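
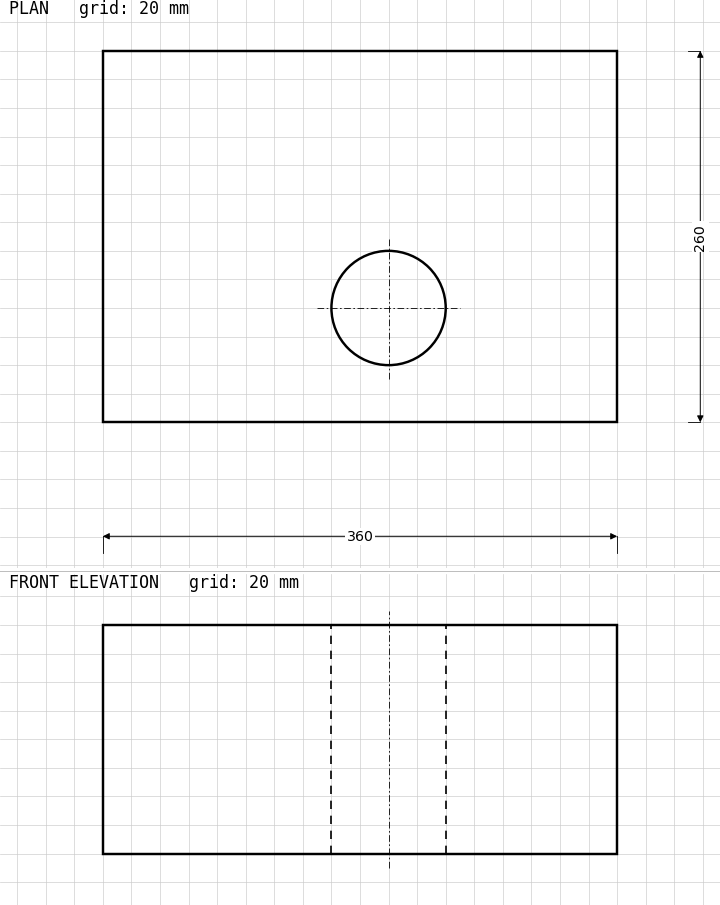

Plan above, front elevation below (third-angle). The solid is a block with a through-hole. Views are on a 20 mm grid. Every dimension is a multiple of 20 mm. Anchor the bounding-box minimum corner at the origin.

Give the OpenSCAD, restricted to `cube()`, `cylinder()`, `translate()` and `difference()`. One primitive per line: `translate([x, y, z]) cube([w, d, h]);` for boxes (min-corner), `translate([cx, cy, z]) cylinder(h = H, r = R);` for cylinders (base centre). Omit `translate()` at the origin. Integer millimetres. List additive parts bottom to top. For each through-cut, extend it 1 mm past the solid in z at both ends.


difference() {
  cube([360, 260, 160]);
  translate([200, 80, -1]) cylinder(h = 162, r = 40);
}


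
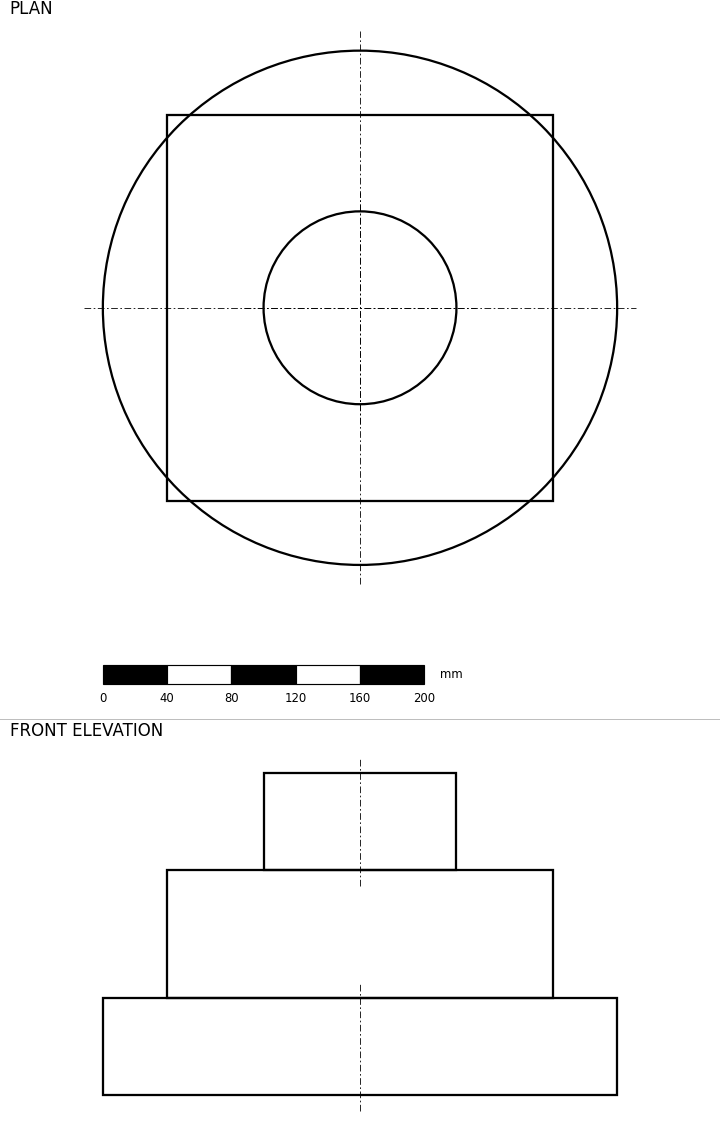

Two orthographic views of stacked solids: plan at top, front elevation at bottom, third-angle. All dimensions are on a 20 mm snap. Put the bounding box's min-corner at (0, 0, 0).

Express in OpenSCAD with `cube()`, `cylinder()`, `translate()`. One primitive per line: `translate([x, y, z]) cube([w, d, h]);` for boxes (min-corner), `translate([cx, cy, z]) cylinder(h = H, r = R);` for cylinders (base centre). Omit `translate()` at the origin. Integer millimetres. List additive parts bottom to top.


translate([160, 160, 0]) cylinder(h = 60, r = 160);
translate([40, 40, 60]) cube([240, 240, 80]);
translate([160, 160, 140]) cylinder(h = 60, r = 60);


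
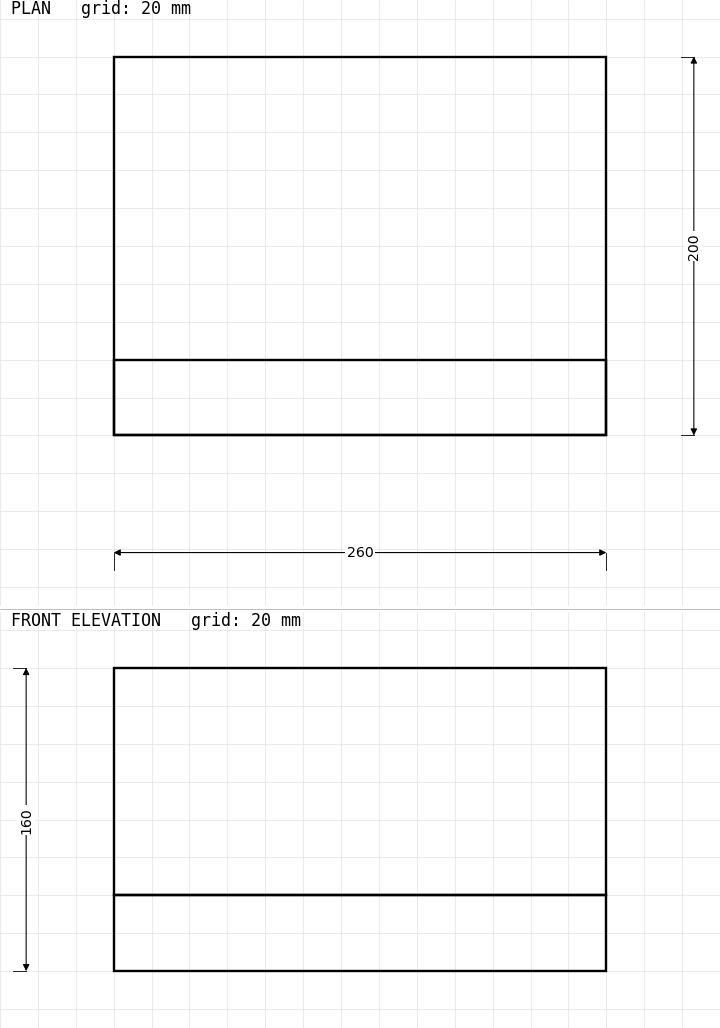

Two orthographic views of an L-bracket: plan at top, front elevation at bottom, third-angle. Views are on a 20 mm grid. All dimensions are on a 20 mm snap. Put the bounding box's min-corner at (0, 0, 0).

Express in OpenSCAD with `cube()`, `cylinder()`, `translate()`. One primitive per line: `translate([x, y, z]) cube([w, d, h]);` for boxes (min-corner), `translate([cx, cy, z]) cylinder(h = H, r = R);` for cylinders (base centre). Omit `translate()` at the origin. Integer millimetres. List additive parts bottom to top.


cube([260, 200, 40]);
translate([0, 0, 40]) cube([260, 40, 120]);


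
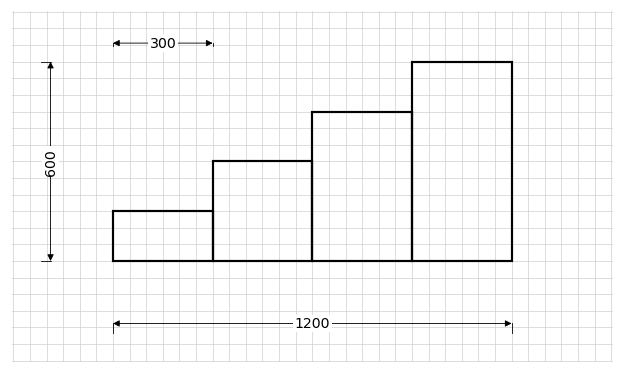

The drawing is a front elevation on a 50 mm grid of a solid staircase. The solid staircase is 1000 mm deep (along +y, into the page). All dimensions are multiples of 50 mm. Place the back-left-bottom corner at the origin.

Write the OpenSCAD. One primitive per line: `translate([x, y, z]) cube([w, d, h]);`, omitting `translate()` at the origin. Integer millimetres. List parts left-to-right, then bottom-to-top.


cube([300, 1000, 150]);
translate([300, 0, 0]) cube([300, 1000, 300]);
translate([600, 0, 0]) cube([300, 1000, 450]);
translate([900, 0, 0]) cube([300, 1000, 600]);


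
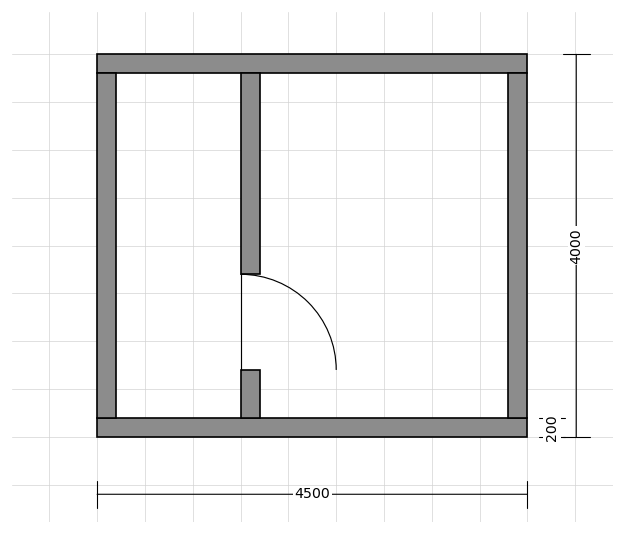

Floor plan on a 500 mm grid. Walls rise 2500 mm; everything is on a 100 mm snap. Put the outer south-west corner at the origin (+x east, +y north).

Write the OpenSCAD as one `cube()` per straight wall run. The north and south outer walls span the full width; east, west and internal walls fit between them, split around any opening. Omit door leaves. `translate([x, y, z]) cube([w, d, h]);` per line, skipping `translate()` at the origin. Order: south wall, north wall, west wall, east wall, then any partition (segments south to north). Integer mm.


cube([4500, 200, 2500]);
translate([0, 3800, 0]) cube([4500, 200, 2500]);
translate([0, 200, 0]) cube([200, 3600, 2500]);
translate([4300, 200, 0]) cube([200, 3600, 2500]);
translate([1500, 200, 0]) cube([200, 500, 2500]);
translate([1500, 1700, 0]) cube([200, 2100, 2500]);


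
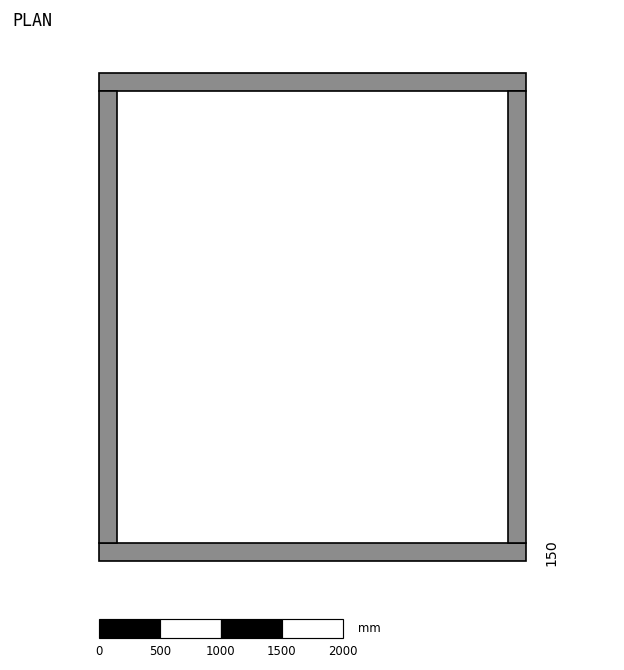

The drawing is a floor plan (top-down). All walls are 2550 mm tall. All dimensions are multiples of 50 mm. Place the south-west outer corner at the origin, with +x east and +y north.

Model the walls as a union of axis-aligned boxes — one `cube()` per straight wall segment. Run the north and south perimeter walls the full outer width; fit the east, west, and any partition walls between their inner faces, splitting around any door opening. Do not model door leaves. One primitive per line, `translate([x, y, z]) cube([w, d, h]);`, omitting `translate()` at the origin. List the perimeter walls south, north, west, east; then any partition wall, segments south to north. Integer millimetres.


cube([3500, 150, 2550]);
translate([0, 3850, 0]) cube([3500, 150, 2550]);
translate([0, 150, 0]) cube([150, 3700, 2550]);
translate([3350, 150, 0]) cube([150, 3700, 2550]);


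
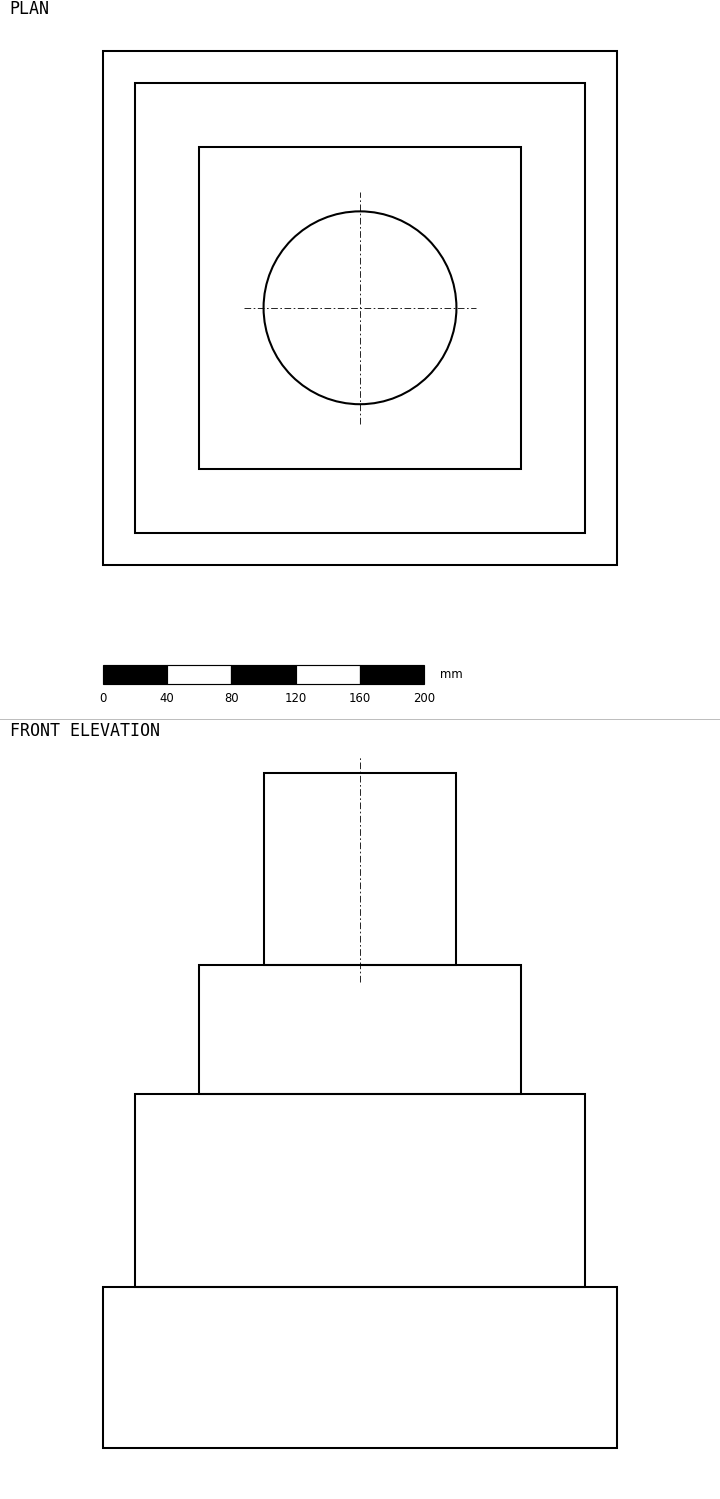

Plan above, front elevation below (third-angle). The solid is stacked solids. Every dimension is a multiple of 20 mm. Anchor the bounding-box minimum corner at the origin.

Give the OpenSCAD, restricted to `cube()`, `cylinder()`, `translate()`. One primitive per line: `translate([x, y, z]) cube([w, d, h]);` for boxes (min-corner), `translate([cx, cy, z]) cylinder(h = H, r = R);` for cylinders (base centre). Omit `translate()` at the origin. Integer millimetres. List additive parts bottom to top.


cube([320, 320, 100]);
translate([20, 20, 100]) cube([280, 280, 120]);
translate([60, 60, 220]) cube([200, 200, 80]);
translate([160, 160, 300]) cylinder(h = 120, r = 60);


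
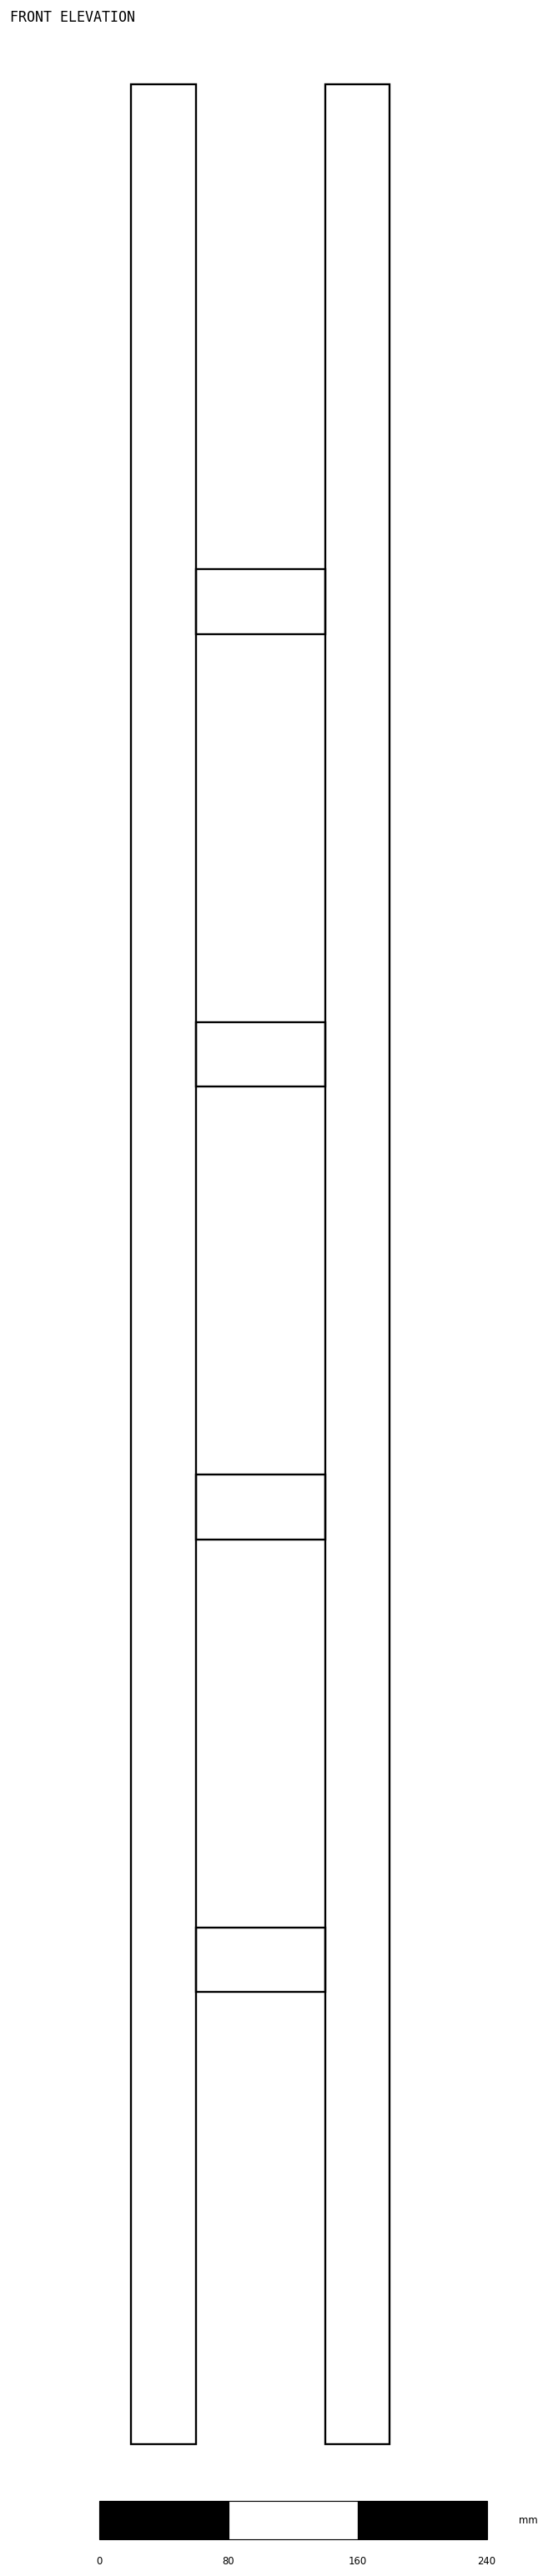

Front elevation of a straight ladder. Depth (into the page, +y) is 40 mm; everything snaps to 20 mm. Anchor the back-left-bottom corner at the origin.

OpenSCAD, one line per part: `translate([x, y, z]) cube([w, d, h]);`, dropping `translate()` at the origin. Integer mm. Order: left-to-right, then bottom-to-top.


cube([40, 40, 1460]);
translate([40, 0, 280]) cube([80, 40, 40]);
translate([40, 0, 560]) cube([80, 40, 40]);
translate([40, 0, 840]) cube([80, 40, 40]);
translate([40, 0, 1120]) cube([80, 40, 40]);
translate([120, 0, 0]) cube([40, 40, 1460]);


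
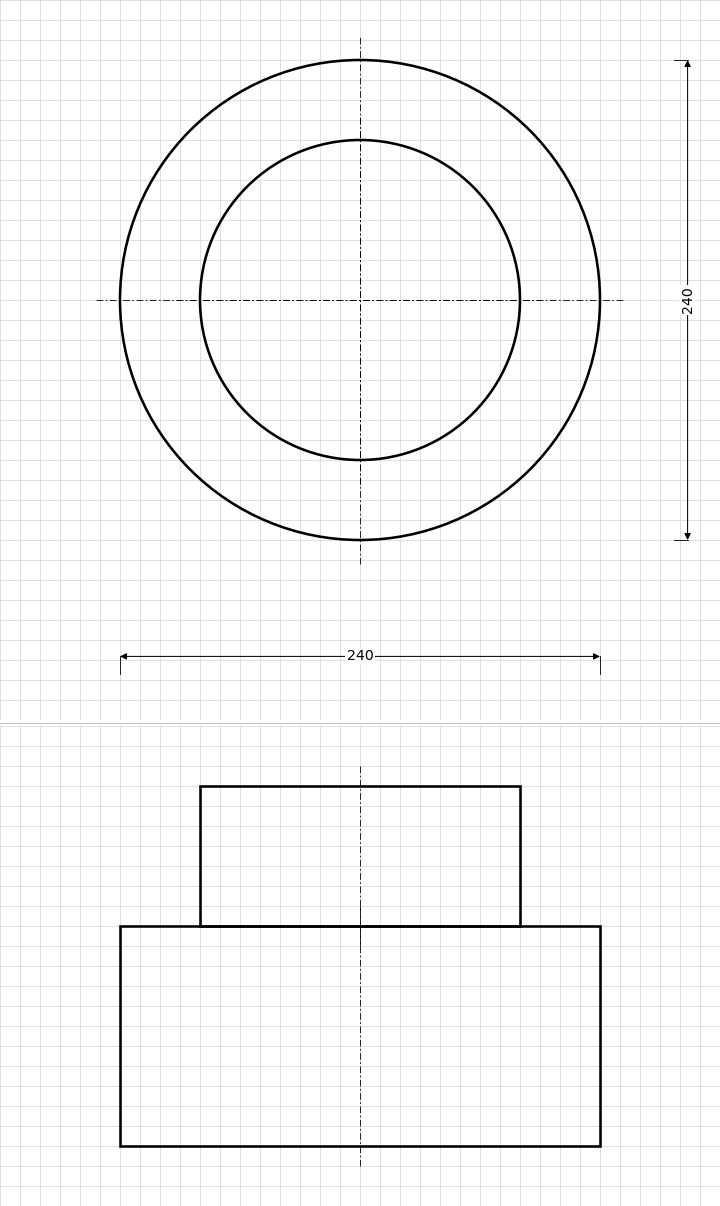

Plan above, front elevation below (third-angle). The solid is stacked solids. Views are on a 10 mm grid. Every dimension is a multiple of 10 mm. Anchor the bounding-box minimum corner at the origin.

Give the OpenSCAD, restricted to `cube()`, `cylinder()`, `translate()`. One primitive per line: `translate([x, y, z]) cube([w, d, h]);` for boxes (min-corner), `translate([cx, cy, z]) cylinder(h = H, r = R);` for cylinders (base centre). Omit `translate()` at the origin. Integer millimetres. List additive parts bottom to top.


translate([120, 120, 0]) cylinder(h = 110, r = 120);
translate([120, 120, 110]) cylinder(h = 70, r = 80);


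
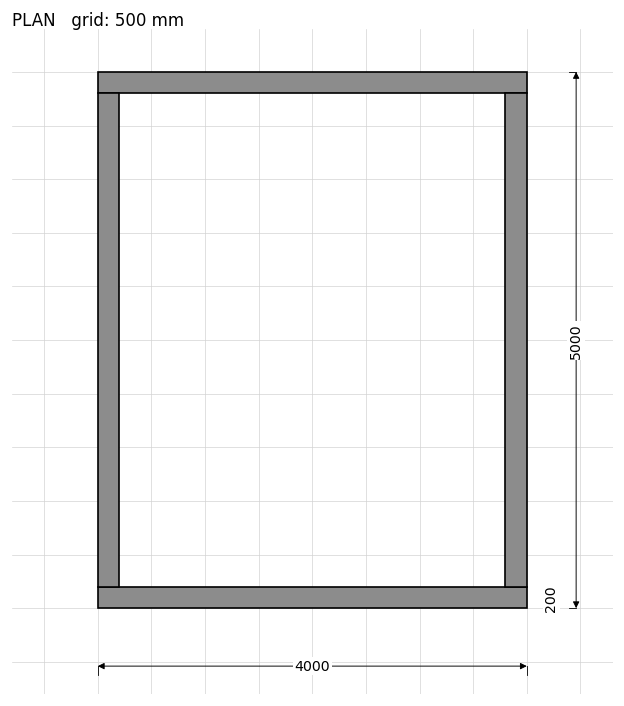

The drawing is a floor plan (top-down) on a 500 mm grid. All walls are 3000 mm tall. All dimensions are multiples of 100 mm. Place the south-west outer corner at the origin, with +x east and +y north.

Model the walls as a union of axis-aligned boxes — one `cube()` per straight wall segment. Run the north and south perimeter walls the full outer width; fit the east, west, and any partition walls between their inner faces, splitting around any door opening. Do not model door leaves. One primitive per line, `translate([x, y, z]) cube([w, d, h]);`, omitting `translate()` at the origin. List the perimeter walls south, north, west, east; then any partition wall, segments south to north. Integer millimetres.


cube([4000, 200, 3000]);
translate([0, 4800, 0]) cube([4000, 200, 3000]);
translate([0, 200, 0]) cube([200, 4600, 3000]);
translate([3800, 200, 0]) cube([200, 4600, 3000]);


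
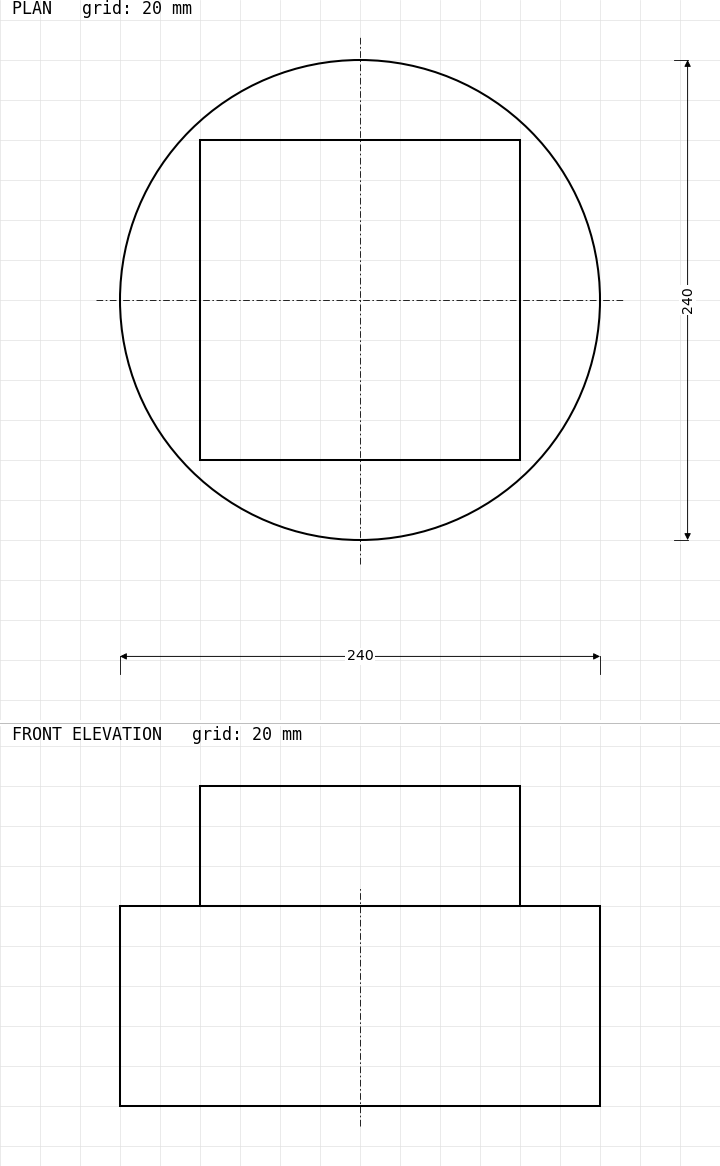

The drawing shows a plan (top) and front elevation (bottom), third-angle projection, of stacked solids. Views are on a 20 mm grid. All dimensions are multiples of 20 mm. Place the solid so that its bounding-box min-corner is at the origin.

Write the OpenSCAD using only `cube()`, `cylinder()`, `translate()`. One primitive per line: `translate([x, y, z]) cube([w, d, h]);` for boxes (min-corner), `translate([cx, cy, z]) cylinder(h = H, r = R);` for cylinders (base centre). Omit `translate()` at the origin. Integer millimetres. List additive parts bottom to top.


translate([120, 120, 0]) cylinder(h = 100, r = 120);
translate([40, 40, 100]) cube([160, 160, 60]);


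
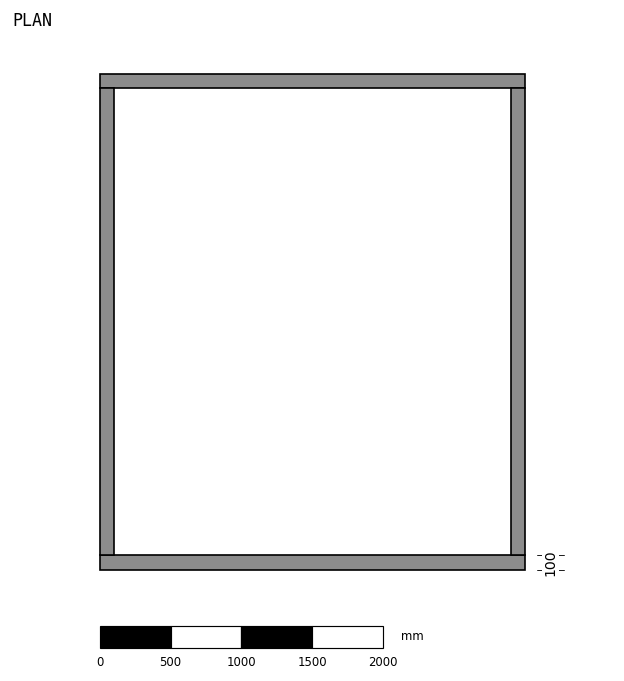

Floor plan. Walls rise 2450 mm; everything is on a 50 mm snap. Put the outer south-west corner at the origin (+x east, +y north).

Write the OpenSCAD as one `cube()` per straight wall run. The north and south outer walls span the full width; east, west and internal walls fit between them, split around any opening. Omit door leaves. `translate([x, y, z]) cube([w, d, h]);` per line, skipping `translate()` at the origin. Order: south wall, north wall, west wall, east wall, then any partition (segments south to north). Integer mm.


cube([3000, 100, 2450]);
translate([0, 3400, 0]) cube([3000, 100, 2450]);
translate([0, 100, 0]) cube([100, 3300, 2450]);
translate([2900, 100, 0]) cube([100, 3300, 2450]);


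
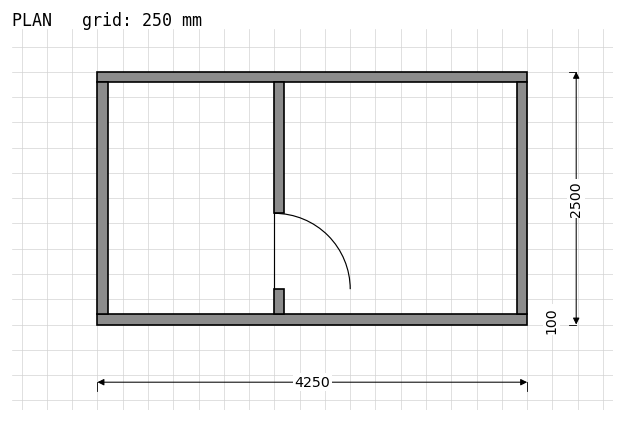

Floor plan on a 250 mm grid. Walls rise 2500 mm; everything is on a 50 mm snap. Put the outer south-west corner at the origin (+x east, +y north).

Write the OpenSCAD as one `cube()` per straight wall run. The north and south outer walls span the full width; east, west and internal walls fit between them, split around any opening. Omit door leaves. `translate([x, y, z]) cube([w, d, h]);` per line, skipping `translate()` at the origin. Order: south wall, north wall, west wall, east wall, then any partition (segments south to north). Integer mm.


cube([4250, 100, 2500]);
translate([0, 2400, 0]) cube([4250, 100, 2500]);
translate([0, 100, 0]) cube([100, 2300, 2500]);
translate([4150, 100, 0]) cube([100, 2300, 2500]);
translate([1750, 100, 0]) cube([100, 250, 2500]);
translate([1750, 1100, 0]) cube([100, 1300, 2500]);


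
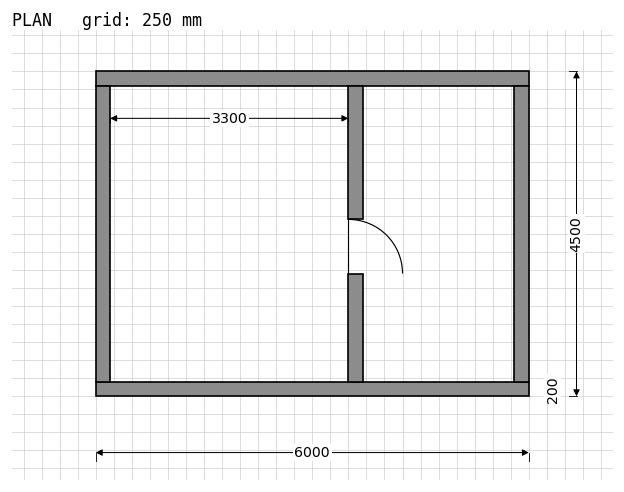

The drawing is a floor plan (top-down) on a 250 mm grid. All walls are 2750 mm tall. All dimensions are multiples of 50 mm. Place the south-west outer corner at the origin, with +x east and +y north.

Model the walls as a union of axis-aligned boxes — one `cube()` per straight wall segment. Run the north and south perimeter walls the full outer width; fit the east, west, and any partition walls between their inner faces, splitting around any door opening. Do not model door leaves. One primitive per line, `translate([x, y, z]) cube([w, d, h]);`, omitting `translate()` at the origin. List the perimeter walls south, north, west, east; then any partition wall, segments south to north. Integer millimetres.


cube([6000, 200, 2750]);
translate([0, 4300, 0]) cube([6000, 200, 2750]);
translate([0, 200, 0]) cube([200, 4100, 2750]);
translate([5800, 200, 0]) cube([200, 4100, 2750]);
translate([3500, 200, 0]) cube([200, 1500, 2750]);
translate([3500, 2450, 0]) cube([200, 1850, 2750]);


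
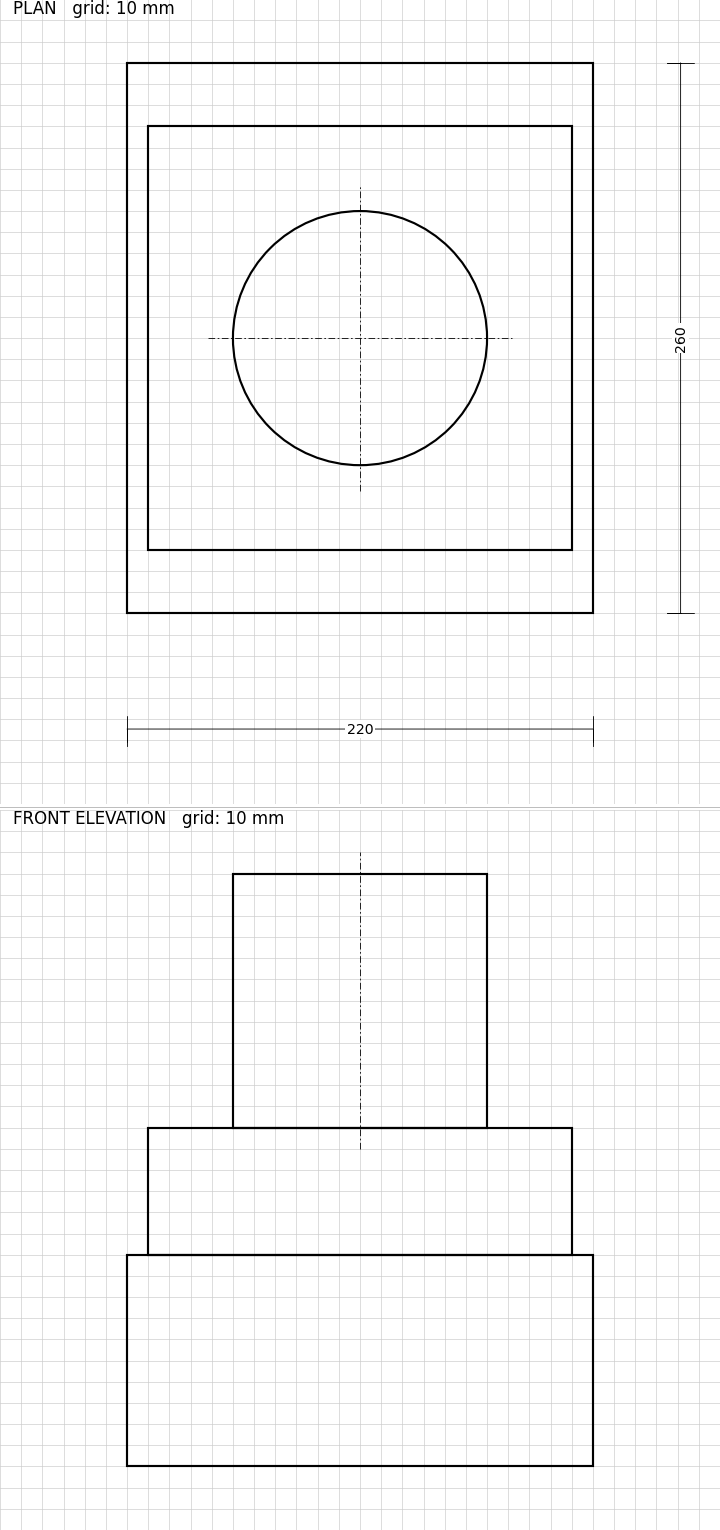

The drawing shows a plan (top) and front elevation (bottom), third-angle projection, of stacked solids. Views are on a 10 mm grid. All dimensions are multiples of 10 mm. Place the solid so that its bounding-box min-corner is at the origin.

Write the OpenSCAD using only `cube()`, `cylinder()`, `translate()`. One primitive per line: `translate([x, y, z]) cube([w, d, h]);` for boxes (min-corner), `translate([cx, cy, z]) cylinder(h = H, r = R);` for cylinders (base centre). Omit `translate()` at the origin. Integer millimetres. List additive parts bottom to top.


cube([220, 260, 100]);
translate([10, 30, 100]) cube([200, 200, 60]);
translate([110, 130, 160]) cylinder(h = 120, r = 60);


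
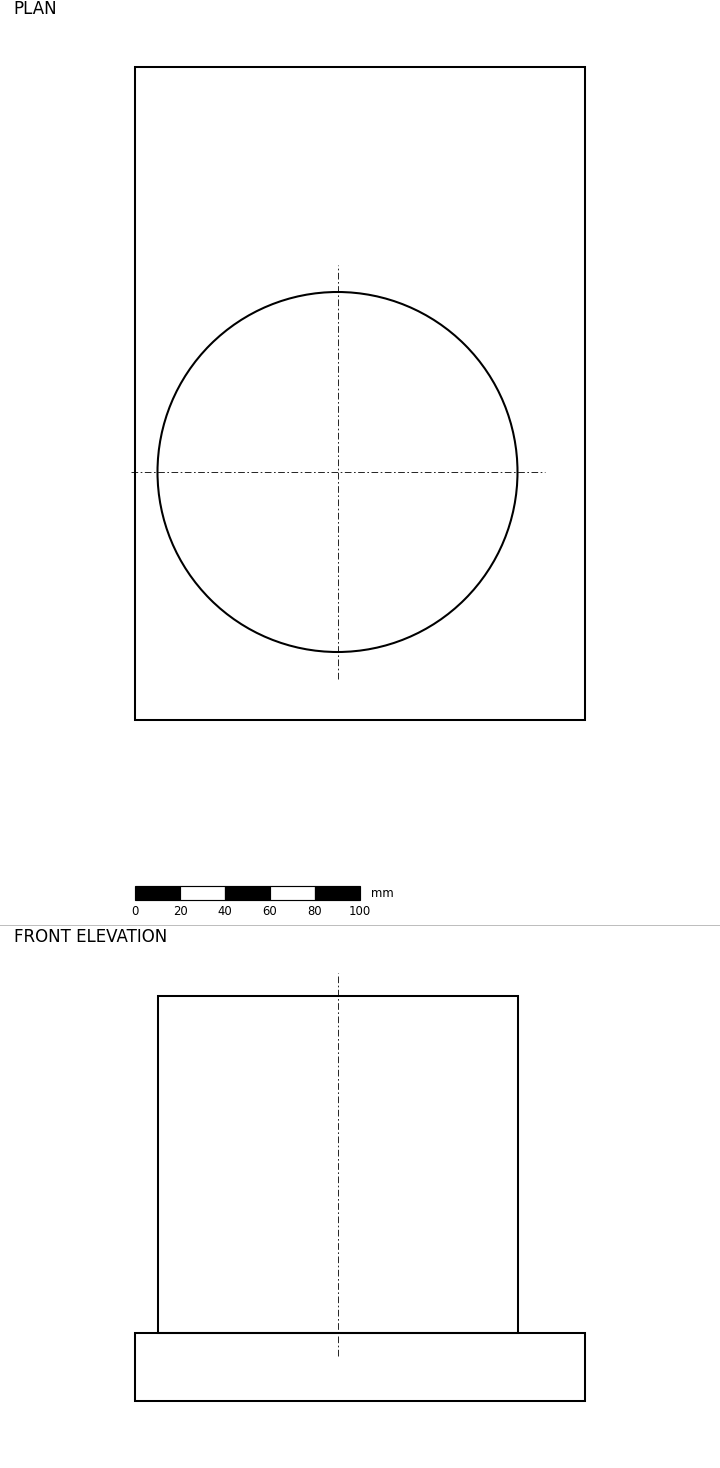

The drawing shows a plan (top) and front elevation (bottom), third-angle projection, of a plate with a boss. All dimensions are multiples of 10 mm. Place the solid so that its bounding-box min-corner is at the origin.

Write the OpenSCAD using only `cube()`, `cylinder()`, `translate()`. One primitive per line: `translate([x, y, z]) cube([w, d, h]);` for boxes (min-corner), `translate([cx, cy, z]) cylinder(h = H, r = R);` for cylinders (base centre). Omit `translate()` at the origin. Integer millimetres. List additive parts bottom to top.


cube([200, 290, 30]);
translate([90, 110, 30]) cylinder(h = 150, r = 80);


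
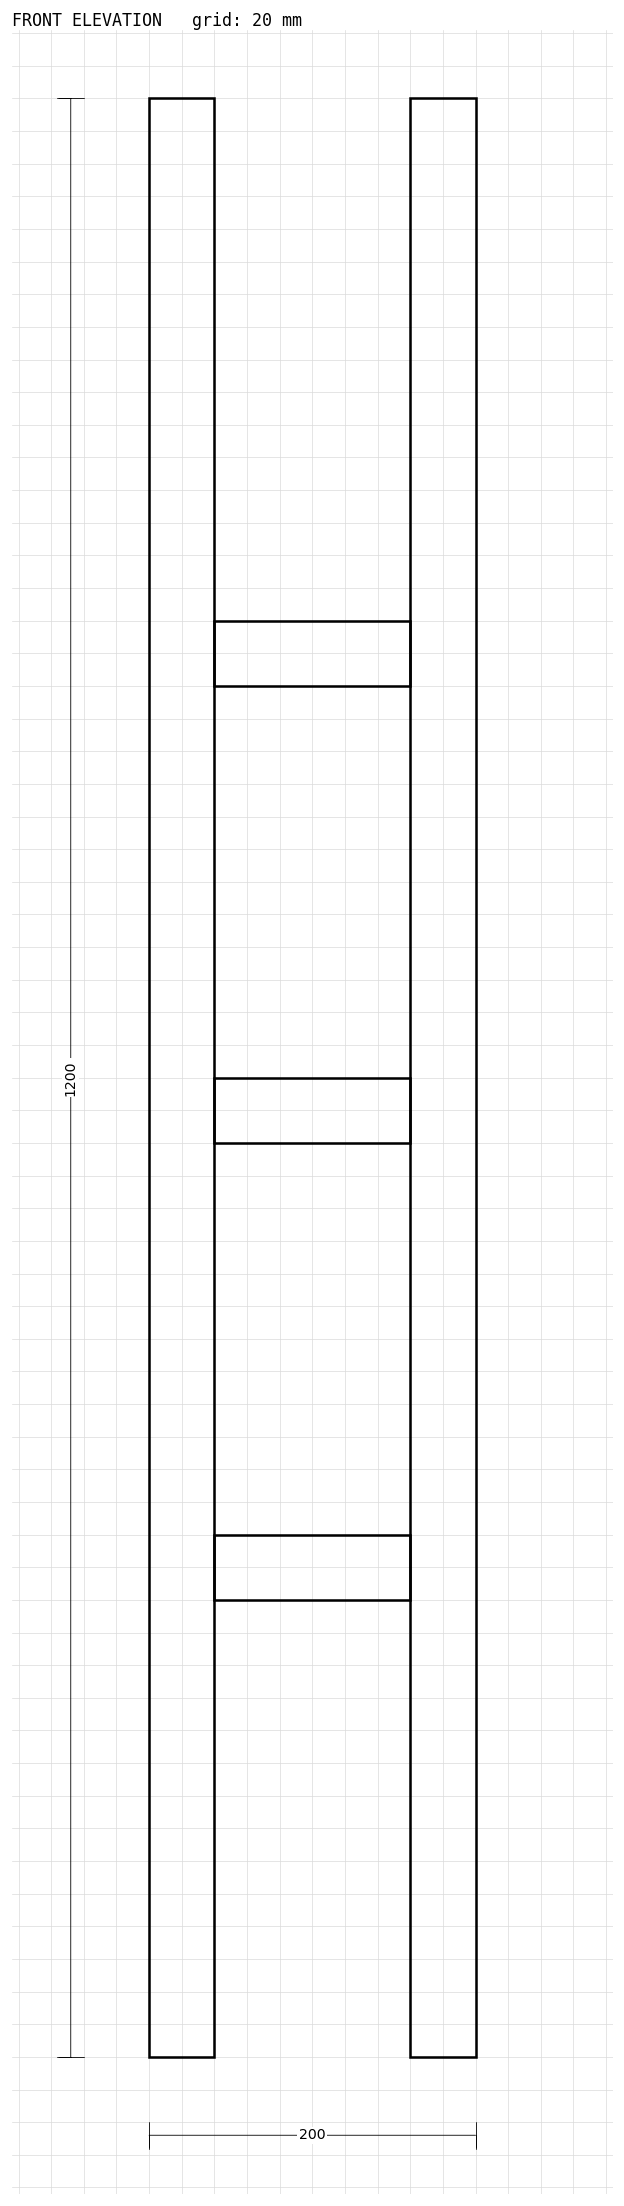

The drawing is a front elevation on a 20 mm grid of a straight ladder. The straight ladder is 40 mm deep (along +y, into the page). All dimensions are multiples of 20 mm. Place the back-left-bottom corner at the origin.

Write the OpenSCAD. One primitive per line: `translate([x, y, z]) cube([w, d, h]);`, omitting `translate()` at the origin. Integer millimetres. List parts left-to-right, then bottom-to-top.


cube([40, 40, 1200]);
translate([40, 0, 280]) cube([120, 40, 40]);
translate([40, 0, 560]) cube([120, 40, 40]);
translate([40, 0, 840]) cube([120, 40, 40]);
translate([160, 0, 0]) cube([40, 40, 1200]);


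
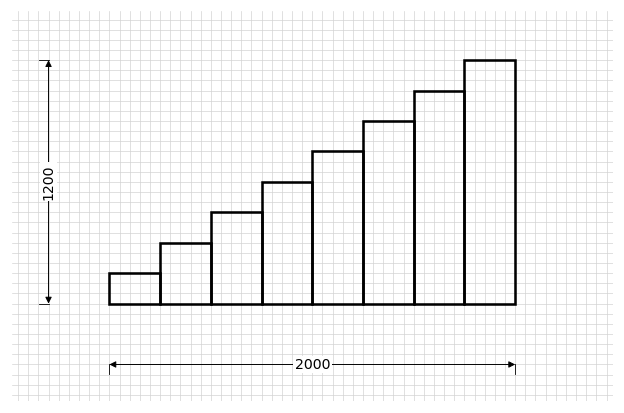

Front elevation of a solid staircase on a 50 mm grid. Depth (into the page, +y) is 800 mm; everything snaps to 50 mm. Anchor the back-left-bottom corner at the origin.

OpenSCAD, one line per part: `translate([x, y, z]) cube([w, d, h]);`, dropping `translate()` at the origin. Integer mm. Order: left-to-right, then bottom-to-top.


cube([250, 800, 150]);
translate([250, 0, 0]) cube([250, 800, 300]);
translate([500, 0, 0]) cube([250, 800, 450]);
translate([750, 0, 0]) cube([250, 800, 600]);
translate([1000, 0, 0]) cube([250, 800, 750]);
translate([1250, 0, 0]) cube([250, 800, 900]);
translate([1500, 0, 0]) cube([250, 800, 1050]);
translate([1750, 0, 0]) cube([250, 800, 1200]);


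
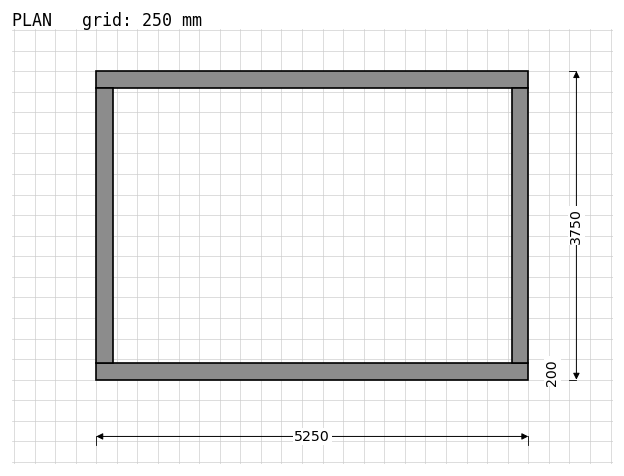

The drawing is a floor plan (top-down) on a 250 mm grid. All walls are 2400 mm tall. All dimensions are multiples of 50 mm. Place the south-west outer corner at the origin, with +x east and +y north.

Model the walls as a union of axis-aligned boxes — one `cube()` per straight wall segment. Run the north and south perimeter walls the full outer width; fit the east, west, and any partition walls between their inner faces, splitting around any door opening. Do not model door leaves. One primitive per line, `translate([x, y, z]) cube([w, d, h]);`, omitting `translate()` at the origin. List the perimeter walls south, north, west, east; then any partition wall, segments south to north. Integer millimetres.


cube([5250, 200, 2400]);
translate([0, 3550, 0]) cube([5250, 200, 2400]);
translate([0, 200, 0]) cube([200, 3350, 2400]);
translate([5050, 200, 0]) cube([200, 3350, 2400]);


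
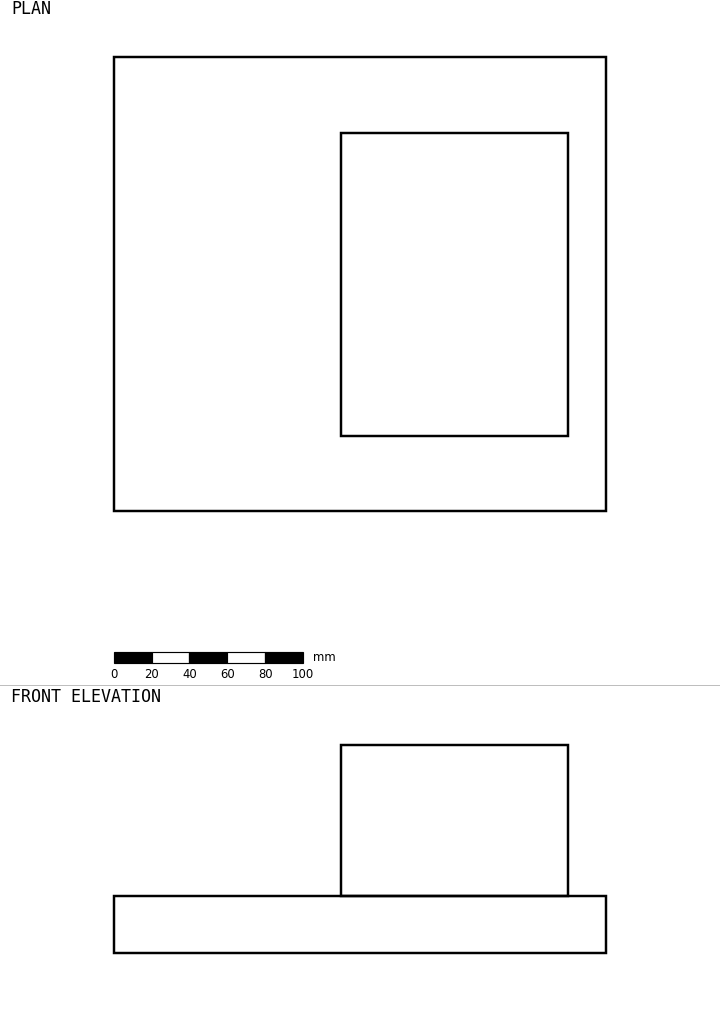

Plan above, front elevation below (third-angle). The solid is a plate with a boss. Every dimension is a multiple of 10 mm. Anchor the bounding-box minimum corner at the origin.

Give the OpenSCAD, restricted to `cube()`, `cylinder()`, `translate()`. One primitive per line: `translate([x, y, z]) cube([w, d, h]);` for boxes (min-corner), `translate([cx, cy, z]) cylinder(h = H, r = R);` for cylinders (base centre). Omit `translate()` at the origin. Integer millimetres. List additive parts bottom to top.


cube([260, 240, 30]);
translate([120, 40, 30]) cube([120, 160, 80]);


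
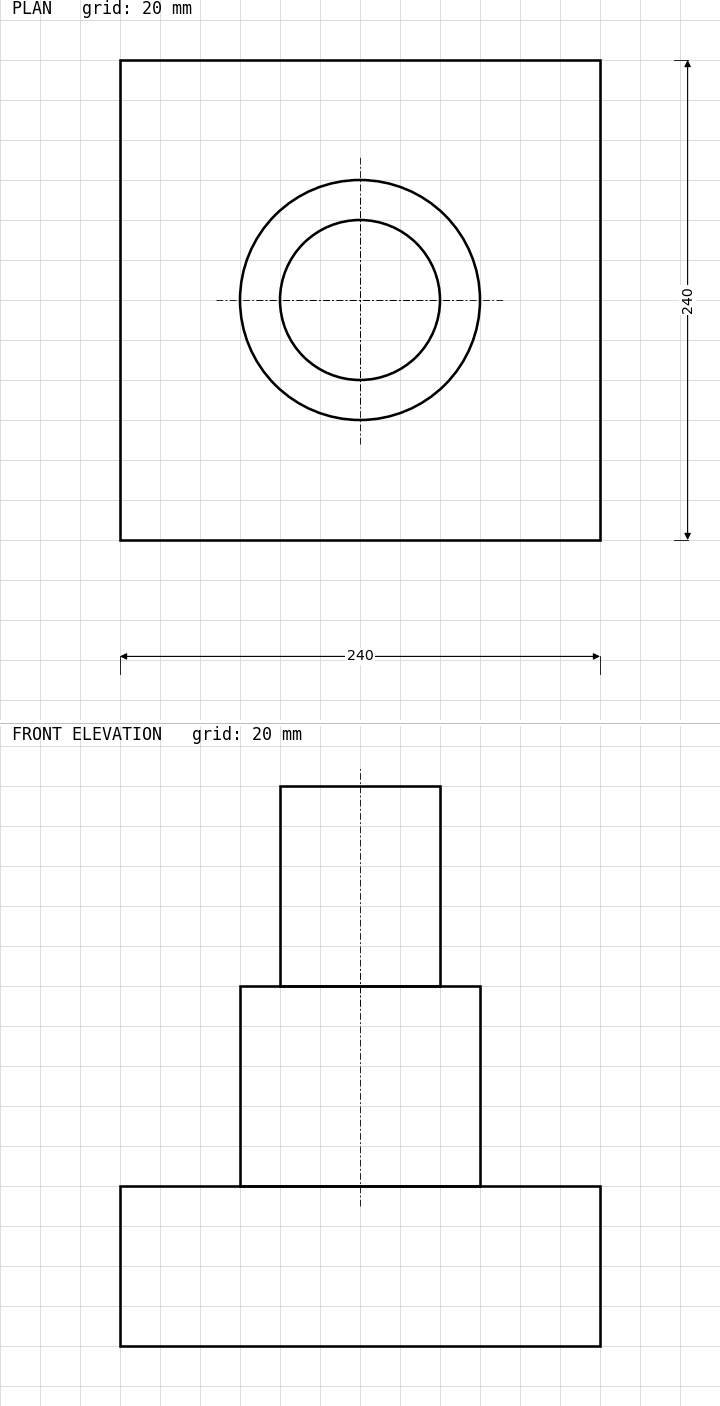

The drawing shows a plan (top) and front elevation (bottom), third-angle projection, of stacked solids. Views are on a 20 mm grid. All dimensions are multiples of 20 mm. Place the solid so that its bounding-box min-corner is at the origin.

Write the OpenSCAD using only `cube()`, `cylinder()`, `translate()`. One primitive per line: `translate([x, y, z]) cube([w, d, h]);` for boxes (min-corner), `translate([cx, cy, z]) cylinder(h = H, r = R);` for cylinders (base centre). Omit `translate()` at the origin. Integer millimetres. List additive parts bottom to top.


cube([240, 240, 80]);
translate([120, 120, 80]) cylinder(h = 100, r = 60);
translate([120, 120, 180]) cylinder(h = 100, r = 40);


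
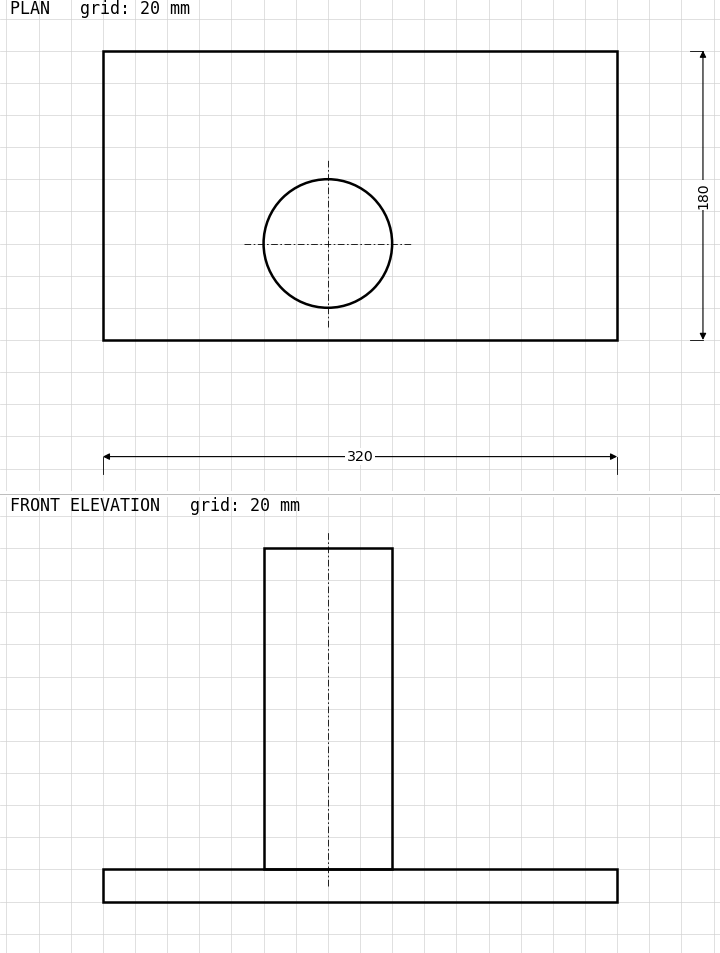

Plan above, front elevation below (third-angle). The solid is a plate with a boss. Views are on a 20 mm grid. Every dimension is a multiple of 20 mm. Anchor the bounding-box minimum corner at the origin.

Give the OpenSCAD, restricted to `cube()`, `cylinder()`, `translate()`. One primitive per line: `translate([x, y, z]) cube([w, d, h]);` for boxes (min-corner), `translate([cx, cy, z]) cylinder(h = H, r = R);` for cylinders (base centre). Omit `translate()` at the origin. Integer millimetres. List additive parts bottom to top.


cube([320, 180, 20]);
translate([140, 60, 20]) cylinder(h = 200, r = 40);


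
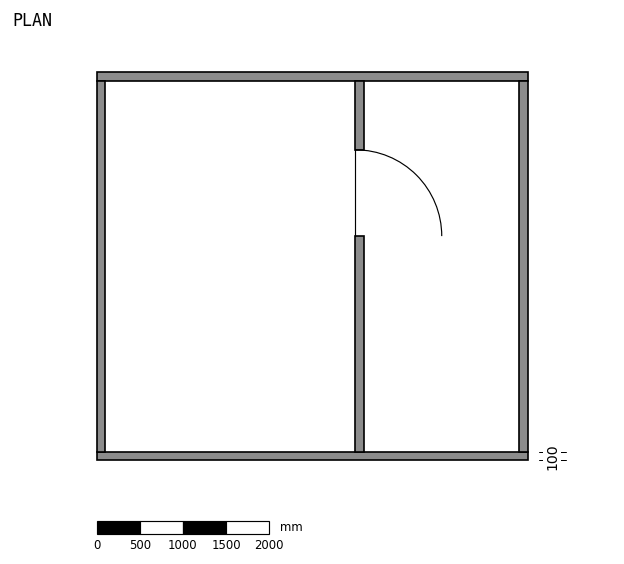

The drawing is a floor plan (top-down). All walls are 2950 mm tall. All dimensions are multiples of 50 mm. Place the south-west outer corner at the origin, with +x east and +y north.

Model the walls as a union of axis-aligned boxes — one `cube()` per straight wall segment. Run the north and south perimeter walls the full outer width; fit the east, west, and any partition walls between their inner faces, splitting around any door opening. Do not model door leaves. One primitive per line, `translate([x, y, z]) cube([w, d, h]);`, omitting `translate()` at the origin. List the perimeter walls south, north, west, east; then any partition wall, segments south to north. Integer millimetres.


cube([5000, 100, 2950]);
translate([0, 4400, 0]) cube([5000, 100, 2950]);
translate([0, 100, 0]) cube([100, 4300, 2950]);
translate([4900, 100, 0]) cube([100, 4300, 2950]);
translate([3000, 100, 0]) cube([100, 2500, 2950]);
translate([3000, 3600, 0]) cube([100, 800, 2950]);


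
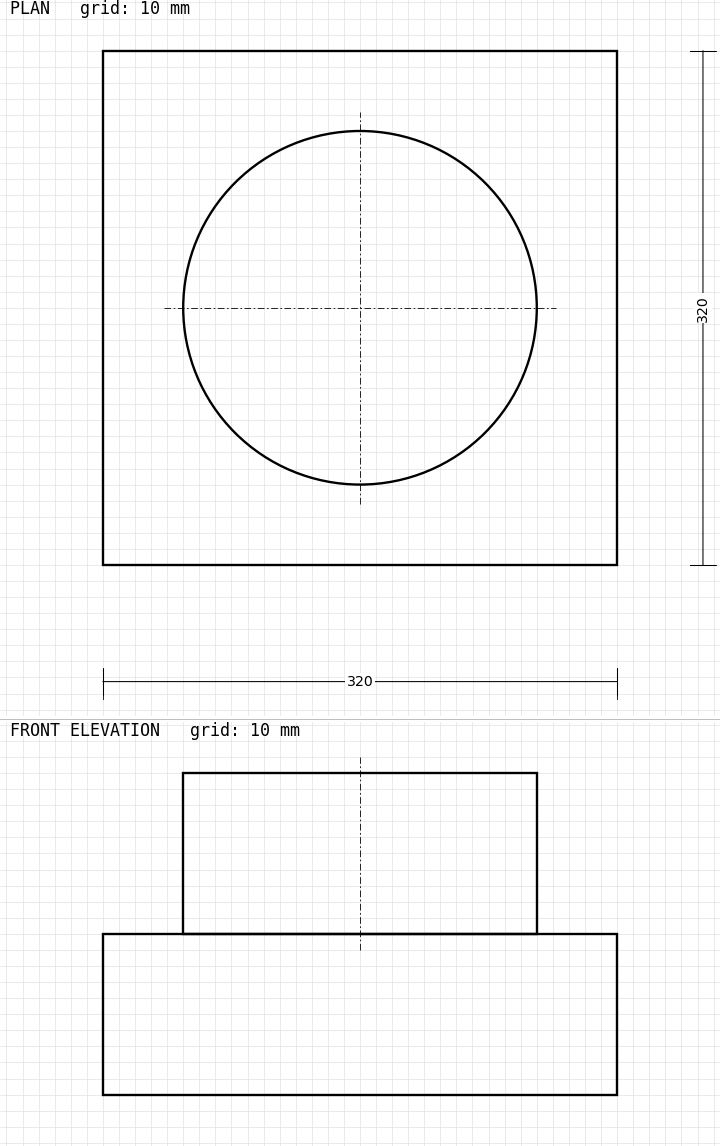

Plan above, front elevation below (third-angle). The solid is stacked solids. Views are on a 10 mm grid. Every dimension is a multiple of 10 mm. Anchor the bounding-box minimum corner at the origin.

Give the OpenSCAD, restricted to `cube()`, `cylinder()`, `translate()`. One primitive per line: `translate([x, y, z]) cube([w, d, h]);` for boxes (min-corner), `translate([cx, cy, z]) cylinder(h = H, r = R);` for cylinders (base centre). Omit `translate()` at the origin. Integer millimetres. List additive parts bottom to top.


cube([320, 320, 100]);
translate([160, 160, 100]) cylinder(h = 100, r = 110);


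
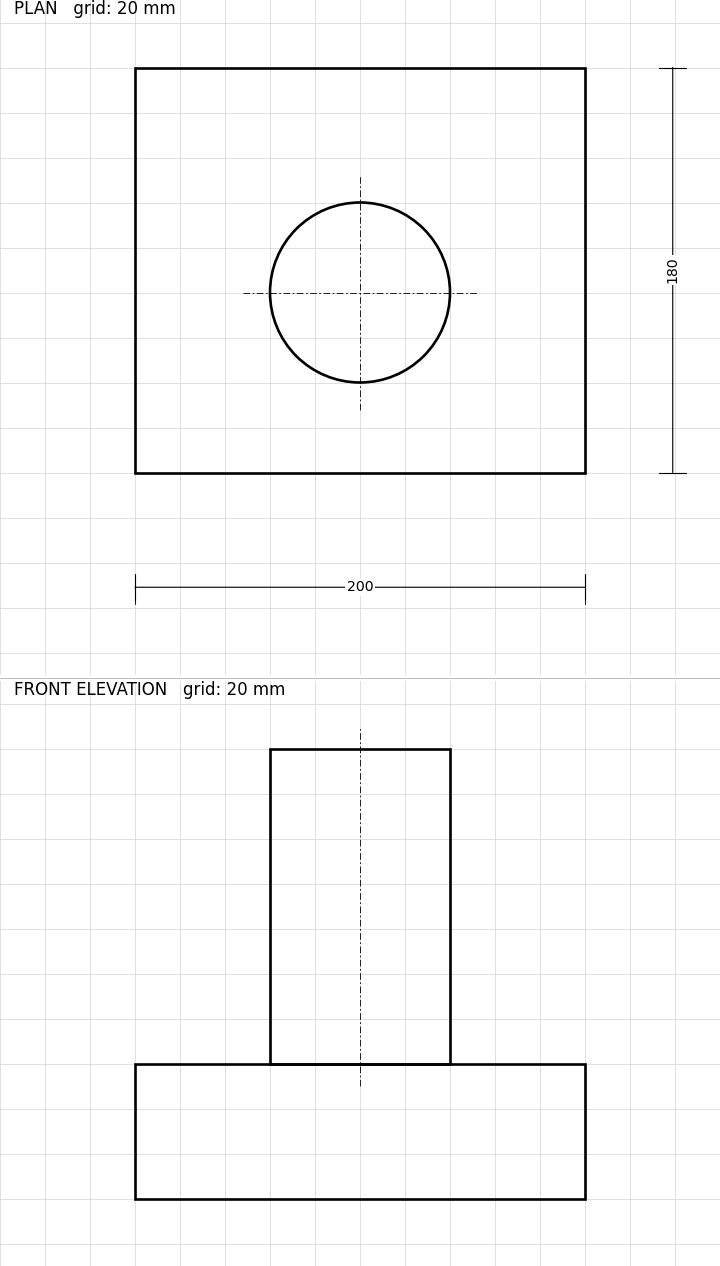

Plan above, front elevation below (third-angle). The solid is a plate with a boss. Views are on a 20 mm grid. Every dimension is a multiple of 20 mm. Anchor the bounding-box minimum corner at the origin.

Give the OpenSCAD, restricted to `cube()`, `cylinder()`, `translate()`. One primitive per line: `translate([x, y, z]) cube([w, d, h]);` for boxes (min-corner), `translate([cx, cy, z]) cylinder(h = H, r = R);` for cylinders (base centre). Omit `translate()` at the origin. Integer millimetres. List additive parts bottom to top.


cube([200, 180, 60]);
translate([100, 80, 60]) cylinder(h = 140, r = 40);


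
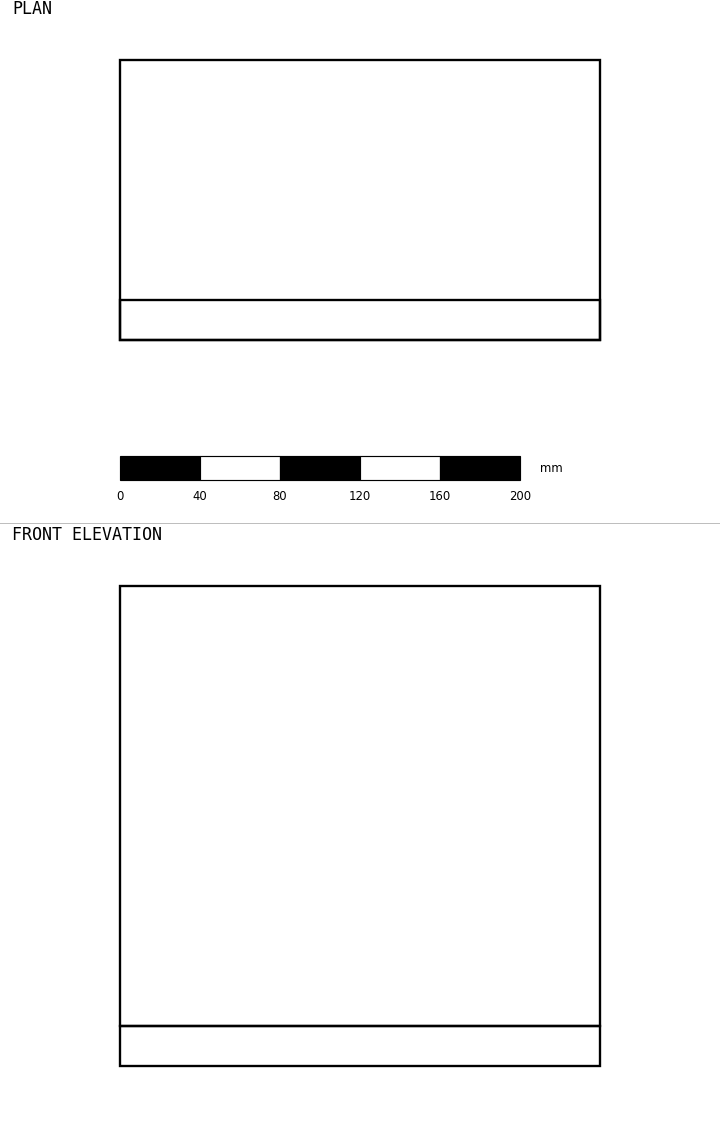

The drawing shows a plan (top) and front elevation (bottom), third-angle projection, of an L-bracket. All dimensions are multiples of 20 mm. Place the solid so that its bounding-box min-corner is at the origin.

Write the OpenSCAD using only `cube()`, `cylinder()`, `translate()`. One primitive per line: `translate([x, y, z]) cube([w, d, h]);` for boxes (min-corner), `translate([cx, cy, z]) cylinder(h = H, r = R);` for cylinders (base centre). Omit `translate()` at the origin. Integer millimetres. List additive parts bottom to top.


cube([240, 140, 20]);
translate([0, 0, 20]) cube([240, 20, 220]);


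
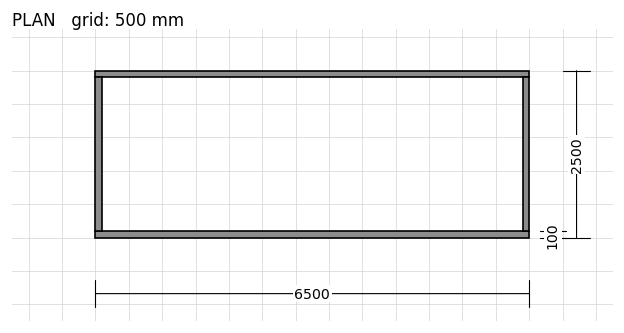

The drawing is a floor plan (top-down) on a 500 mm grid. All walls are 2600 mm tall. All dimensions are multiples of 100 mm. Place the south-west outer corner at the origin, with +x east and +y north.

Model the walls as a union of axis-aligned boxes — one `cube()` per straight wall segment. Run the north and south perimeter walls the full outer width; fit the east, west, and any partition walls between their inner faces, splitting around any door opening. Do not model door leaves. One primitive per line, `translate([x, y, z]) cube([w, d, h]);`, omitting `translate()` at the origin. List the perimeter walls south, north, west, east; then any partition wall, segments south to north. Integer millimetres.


cube([6500, 100, 2600]);
translate([0, 2400, 0]) cube([6500, 100, 2600]);
translate([0, 100, 0]) cube([100, 2300, 2600]);
translate([6400, 100, 0]) cube([100, 2300, 2600]);


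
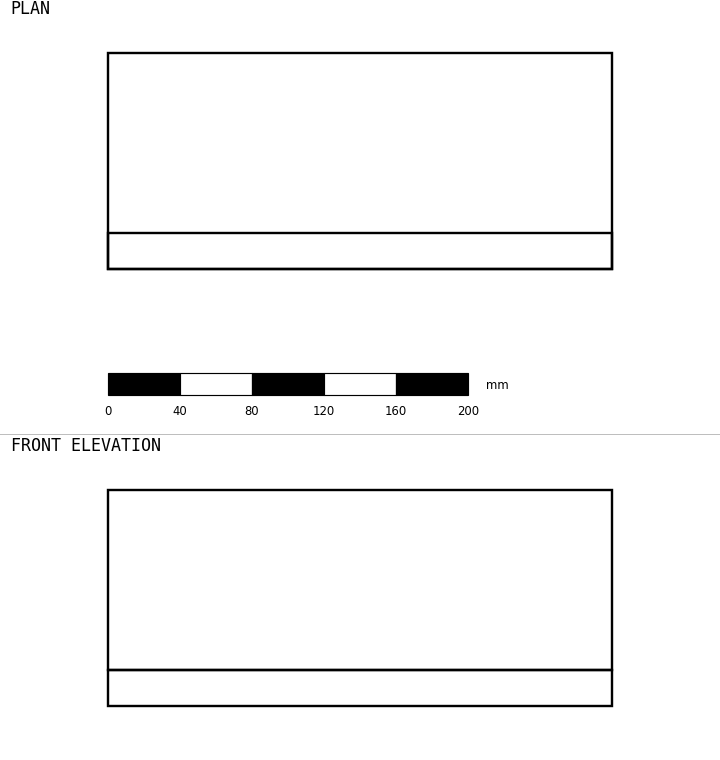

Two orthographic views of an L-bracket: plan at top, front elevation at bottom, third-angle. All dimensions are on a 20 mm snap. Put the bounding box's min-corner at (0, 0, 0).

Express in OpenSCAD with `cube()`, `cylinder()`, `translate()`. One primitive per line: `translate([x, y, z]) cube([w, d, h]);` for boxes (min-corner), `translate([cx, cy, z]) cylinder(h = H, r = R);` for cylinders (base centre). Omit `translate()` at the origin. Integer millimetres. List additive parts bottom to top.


cube([280, 120, 20]);
translate([0, 0, 20]) cube([280, 20, 100]);


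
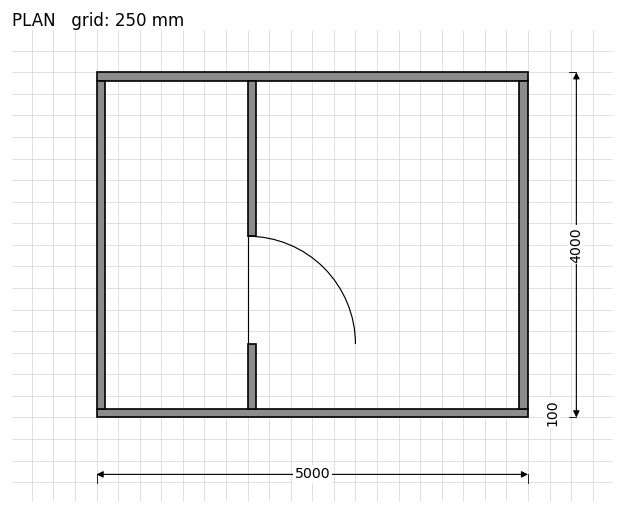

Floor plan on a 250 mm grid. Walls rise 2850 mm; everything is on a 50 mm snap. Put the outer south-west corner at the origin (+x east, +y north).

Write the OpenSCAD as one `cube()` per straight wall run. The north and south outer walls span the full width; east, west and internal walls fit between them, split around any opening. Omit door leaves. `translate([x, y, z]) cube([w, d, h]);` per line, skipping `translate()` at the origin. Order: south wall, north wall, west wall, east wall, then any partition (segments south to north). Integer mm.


cube([5000, 100, 2850]);
translate([0, 3900, 0]) cube([5000, 100, 2850]);
translate([0, 100, 0]) cube([100, 3800, 2850]);
translate([4900, 100, 0]) cube([100, 3800, 2850]);
translate([1750, 100, 0]) cube([100, 750, 2850]);
translate([1750, 2100, 0]) cube([100, 1800, 2850]);


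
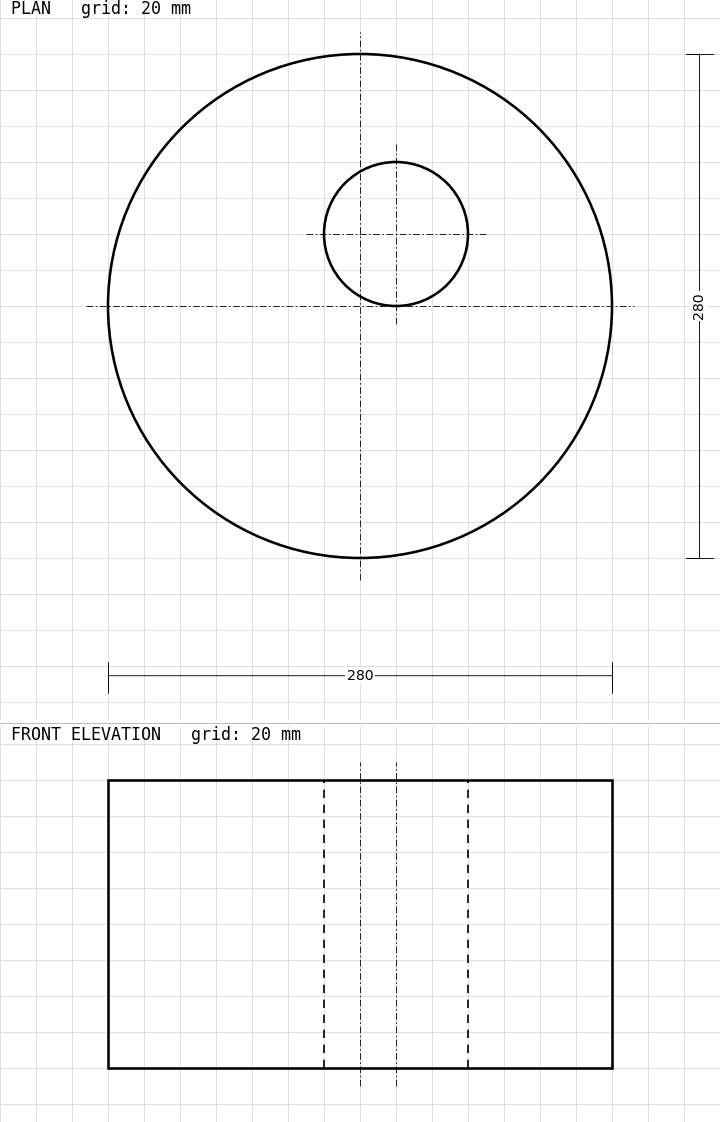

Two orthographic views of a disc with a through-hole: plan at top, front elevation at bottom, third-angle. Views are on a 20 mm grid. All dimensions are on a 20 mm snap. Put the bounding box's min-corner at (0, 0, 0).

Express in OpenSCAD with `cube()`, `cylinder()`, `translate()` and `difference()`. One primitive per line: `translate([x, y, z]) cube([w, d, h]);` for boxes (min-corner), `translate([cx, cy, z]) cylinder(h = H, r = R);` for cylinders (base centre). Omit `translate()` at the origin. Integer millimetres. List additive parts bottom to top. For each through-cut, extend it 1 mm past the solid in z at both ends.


difference() {
  translate([140, 140, 0]) cylinder(h = 160, r = 140);
  translate([160, 180, -1]) cylinder(h = 162, r = 40);
}


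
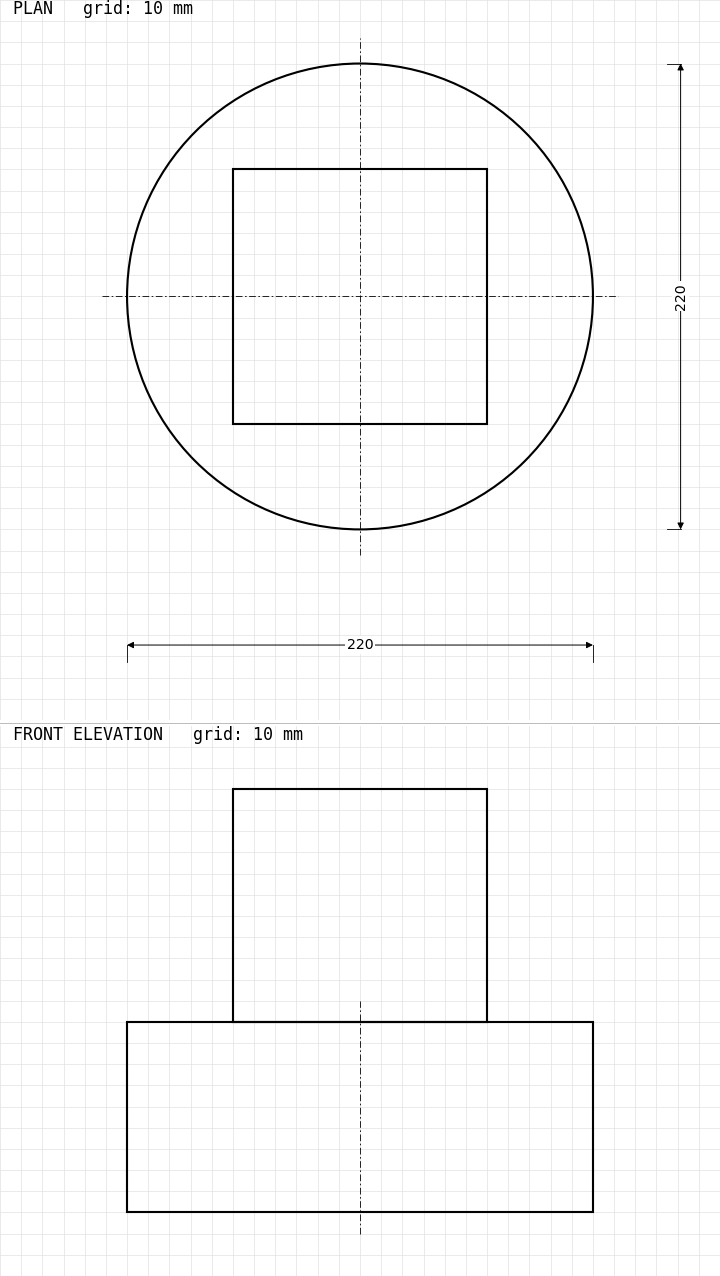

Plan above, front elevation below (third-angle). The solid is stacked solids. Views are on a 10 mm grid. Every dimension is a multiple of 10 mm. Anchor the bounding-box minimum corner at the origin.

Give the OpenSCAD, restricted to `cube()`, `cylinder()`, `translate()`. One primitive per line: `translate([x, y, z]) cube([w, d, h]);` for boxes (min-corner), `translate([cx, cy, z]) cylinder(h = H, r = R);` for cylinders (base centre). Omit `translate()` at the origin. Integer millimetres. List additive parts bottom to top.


translate([110, 110, 0]) cylinder(h = 90, r = 110);
translate([50, 50, 90]) cube([120, 120, 110]);


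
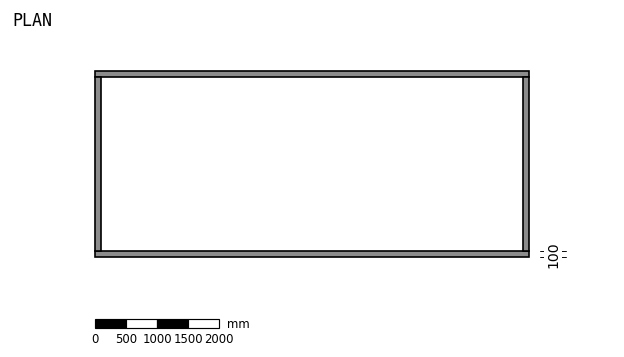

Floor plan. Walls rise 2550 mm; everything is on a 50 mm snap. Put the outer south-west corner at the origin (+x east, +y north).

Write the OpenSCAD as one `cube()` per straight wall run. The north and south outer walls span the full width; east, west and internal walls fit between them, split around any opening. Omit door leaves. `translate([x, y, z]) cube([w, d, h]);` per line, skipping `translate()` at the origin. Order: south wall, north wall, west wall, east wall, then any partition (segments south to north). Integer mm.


cube([7000, 100, 2550]);
translate([0, 2900, 0]) cube([7000, 100, 2550]);
translate([0, 100, 0]) cube([100, 2800, 2550]);
translate([6900, 100, 0]) cube([100, 2800, 2550]);


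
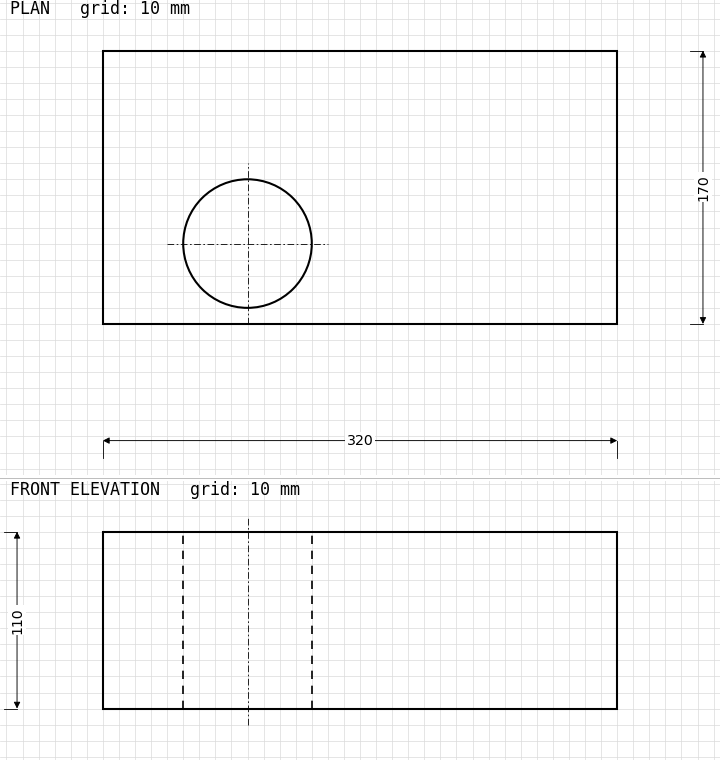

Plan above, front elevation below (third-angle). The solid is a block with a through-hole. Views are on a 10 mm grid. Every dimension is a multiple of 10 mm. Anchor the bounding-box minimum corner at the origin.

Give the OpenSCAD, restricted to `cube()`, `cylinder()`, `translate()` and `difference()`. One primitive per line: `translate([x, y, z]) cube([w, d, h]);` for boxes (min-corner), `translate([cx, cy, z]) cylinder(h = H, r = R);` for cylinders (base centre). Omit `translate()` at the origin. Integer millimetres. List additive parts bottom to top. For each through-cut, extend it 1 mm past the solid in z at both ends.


difference() {
  cube([320, 170, 110]);
  translate([90, 50, -1]) cylinder(h = 112, r = 40);
}


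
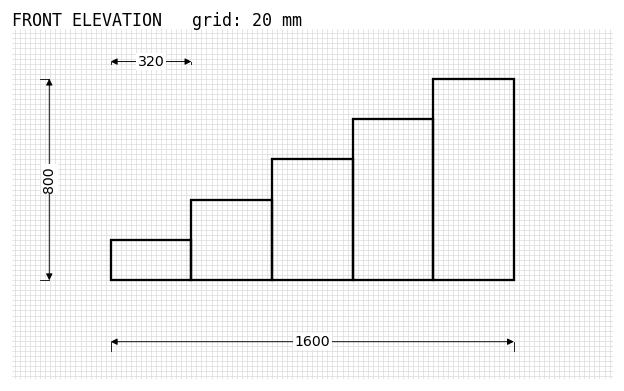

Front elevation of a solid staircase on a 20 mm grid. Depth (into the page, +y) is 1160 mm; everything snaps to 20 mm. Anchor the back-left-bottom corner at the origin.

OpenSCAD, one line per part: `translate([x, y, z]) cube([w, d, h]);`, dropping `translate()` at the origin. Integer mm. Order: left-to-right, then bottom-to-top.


cube([320, 1160, 160]);
translate([320, 0, 0]) cube([320, 1160, 320]);
translate([640, 0, 0]) cube([320, 1160, 480]);
translate([960, 0, 0]) cube([320, 1160, 640]);
translate([1280, 0, 0]) cube([320, 1160, 800]);


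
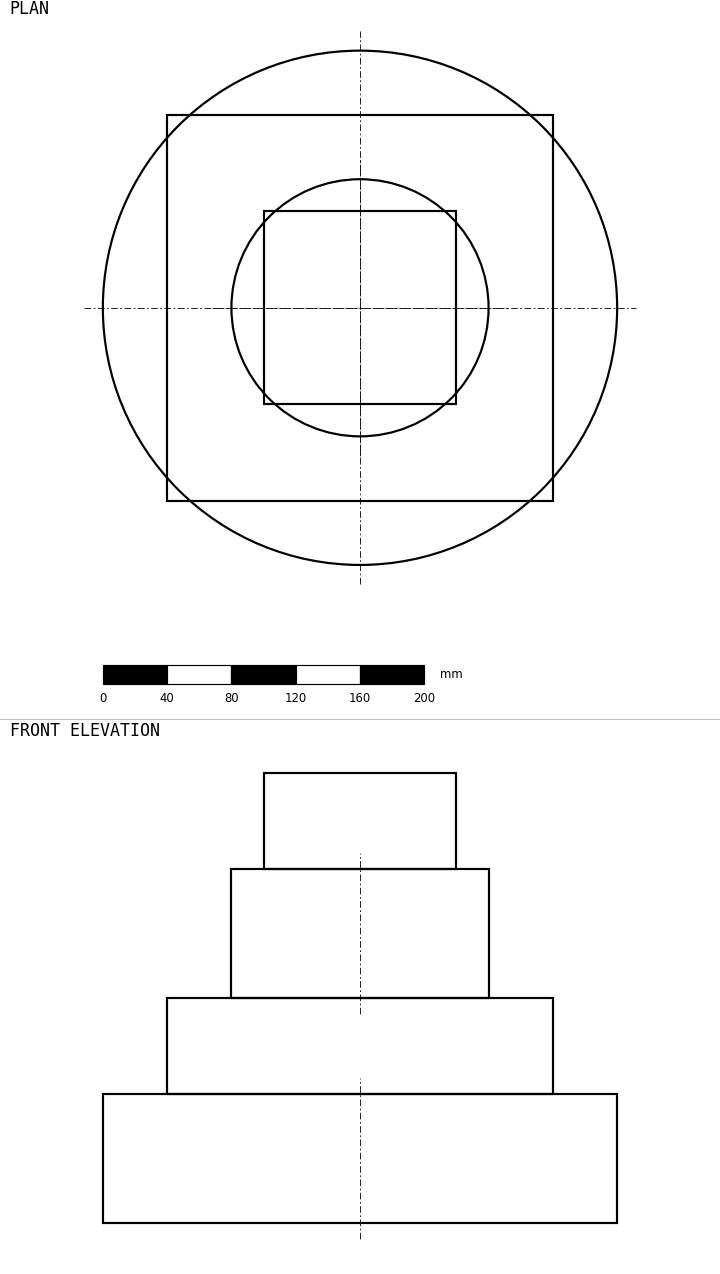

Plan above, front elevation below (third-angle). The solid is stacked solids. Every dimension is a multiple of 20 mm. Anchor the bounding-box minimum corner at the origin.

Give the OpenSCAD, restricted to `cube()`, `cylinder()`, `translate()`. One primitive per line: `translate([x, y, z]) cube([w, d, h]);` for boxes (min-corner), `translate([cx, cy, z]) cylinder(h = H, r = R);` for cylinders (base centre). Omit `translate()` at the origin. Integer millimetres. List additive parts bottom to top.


translate([160, 160, 0]) cylinder(h = 80, r = 160);
translate([40, 40, 80]) cube([240, 240, 60]);
translate([160, 160, 140]) cylinder(h = 80, r = 80);
translate([100, 100, 220]) cube([120, 120, 60]);
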